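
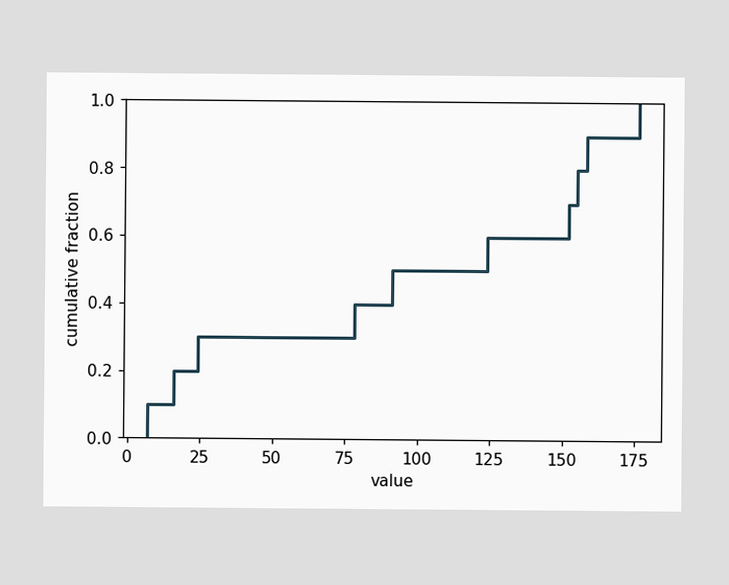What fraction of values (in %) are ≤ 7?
At x=7 the ECDF step is at 10%.

10%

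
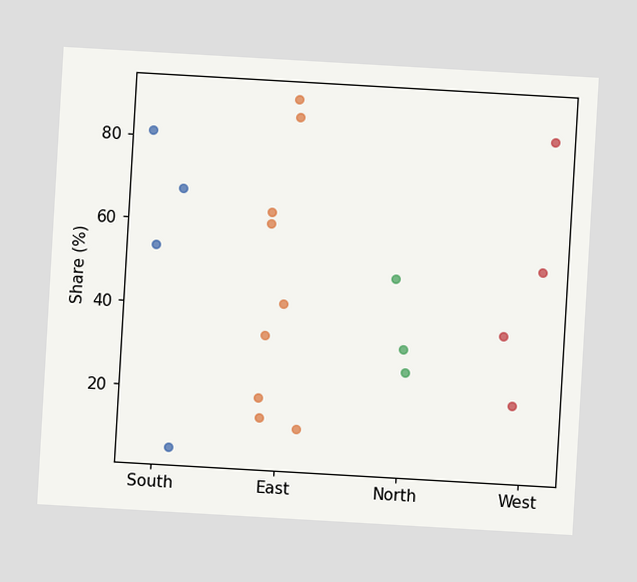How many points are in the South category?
The chart is tilted about 3° clockwise. Counting the markers in the South column gives 4.

4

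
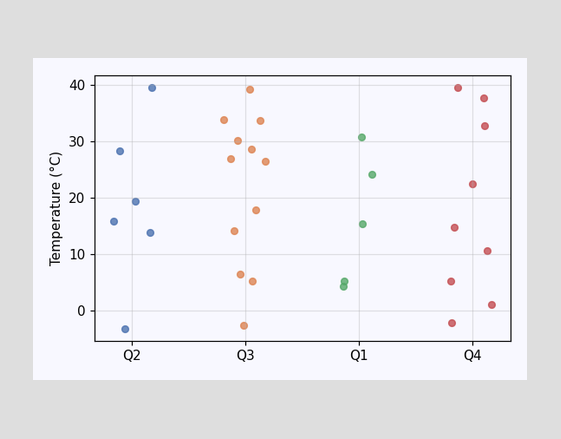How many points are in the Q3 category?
Counting the markers in the Q3 column gives 12.

12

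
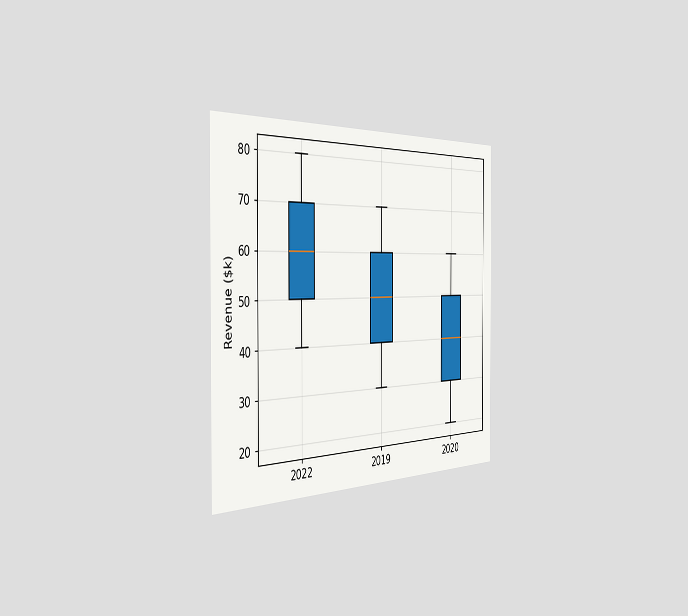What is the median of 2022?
The chart is viewed slightly from the left. The median line in the 2022 box sits at $60k.

$60k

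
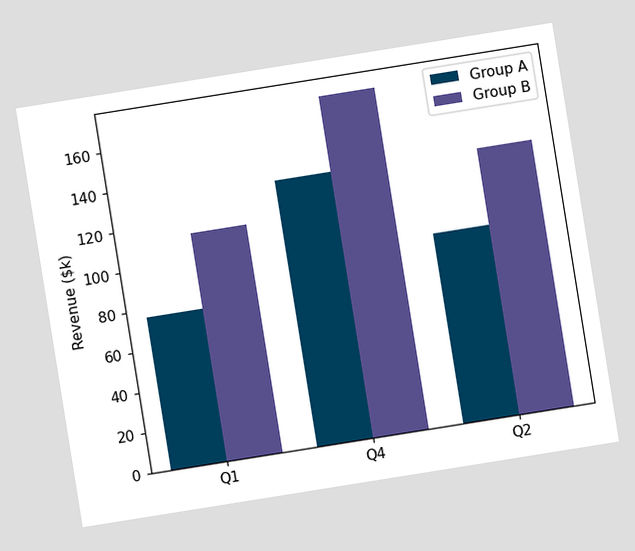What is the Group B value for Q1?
$114k

The chart is tilted about 9° counter-clockwise. The Group B bar at Q1 reaches $114k on the y-axis.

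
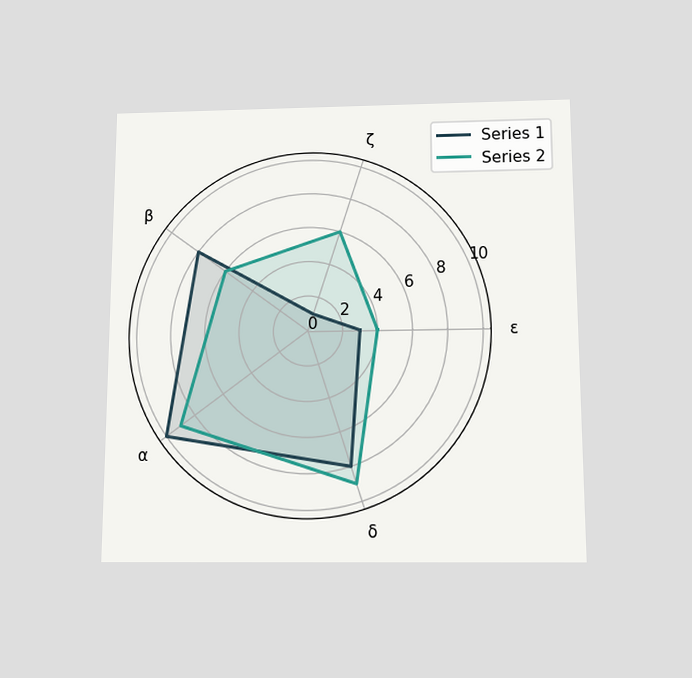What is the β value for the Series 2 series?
The chart is viewed slightly from below. On the β axis, Series 2 reaches 6.

6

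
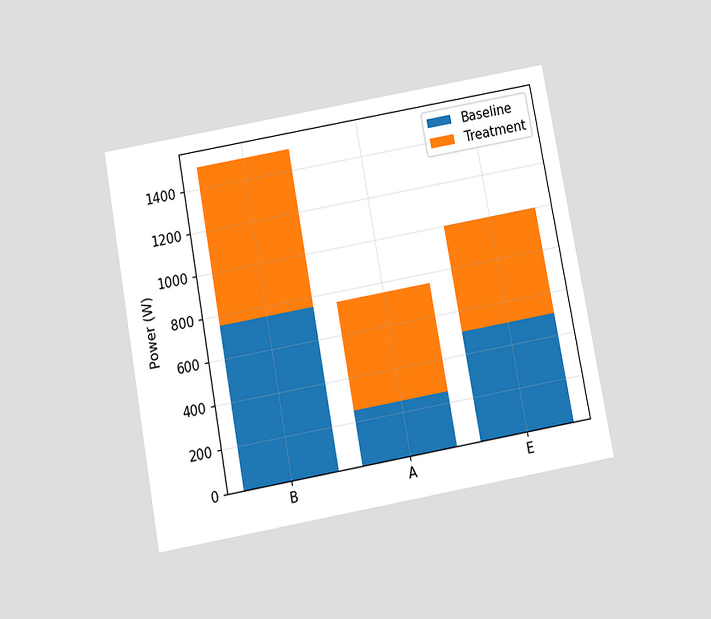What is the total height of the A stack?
The chart is tilted about 10° counter-clockwise and viewed slightly from below. The A stack's top reaches 750W on the y-axis.

750W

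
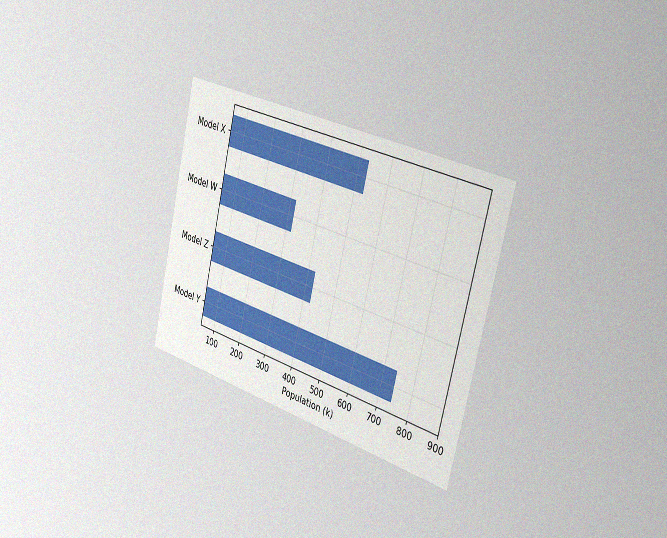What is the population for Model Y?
The chart is tilted about 14° clockwise and viewed slightly from the right, with some photo noise. Reading along the chart's x-axis, the Model Y bar reaches 742k.

742k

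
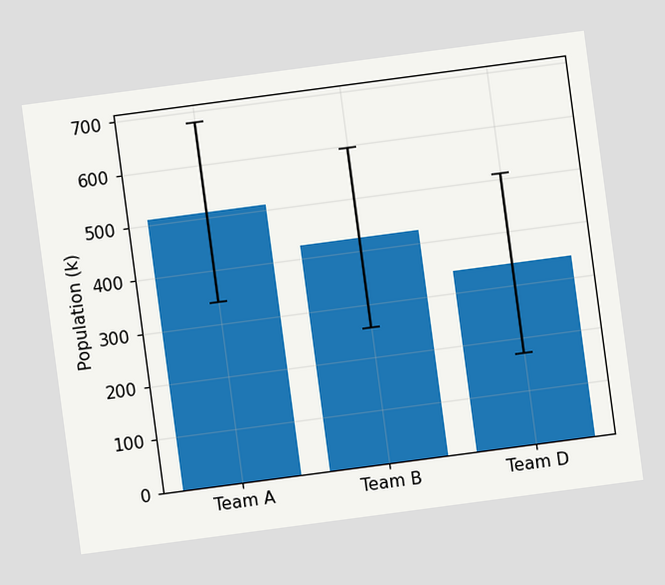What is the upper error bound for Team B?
595k

The chart is tilted about 8° counter-clockwise. The Team B bar's upper whisker reaches 595k.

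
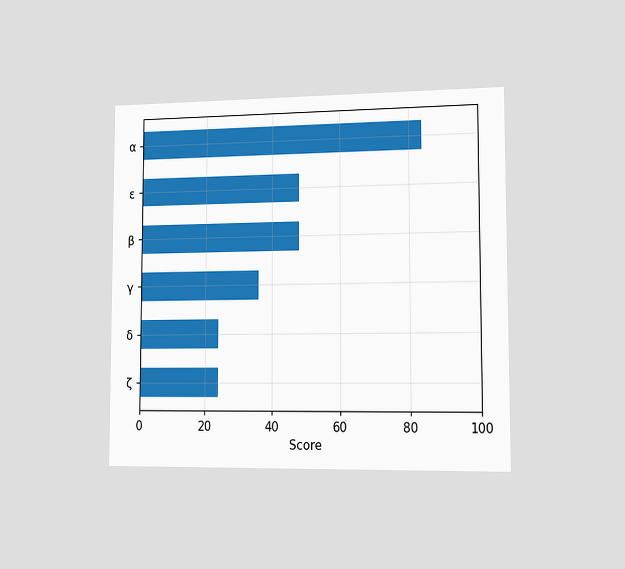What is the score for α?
The chart is viewed slightly from the right. Reading along the chart's x-axis, the α bar reaches 84.

84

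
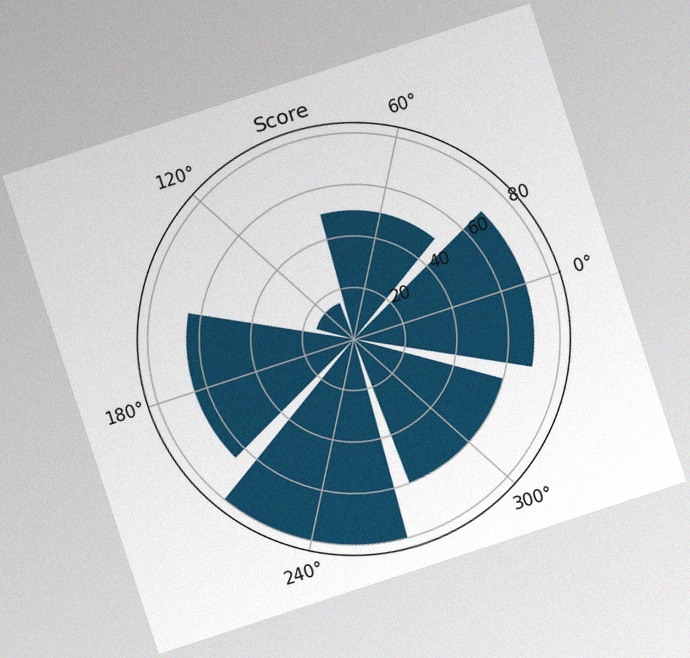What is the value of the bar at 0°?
70

The chart is tilted about 18° counter-clockwise, with some photo noise. The bar at 0° reaches 70 on the radial axis.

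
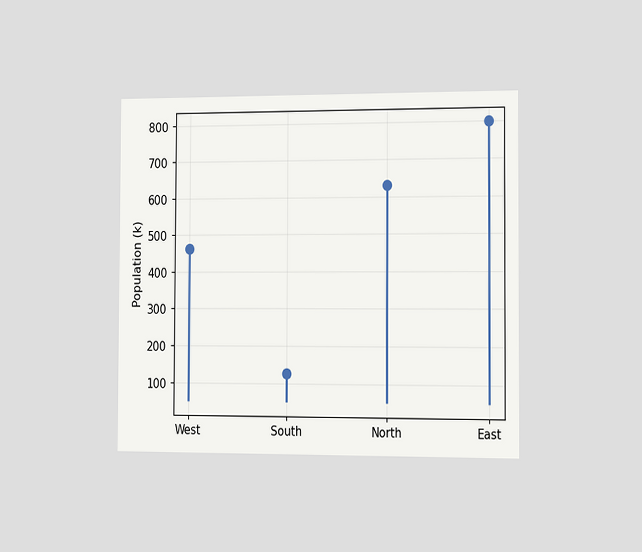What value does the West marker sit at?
The chart is viewed slightly from the right. The West marker sits at 462k.

462k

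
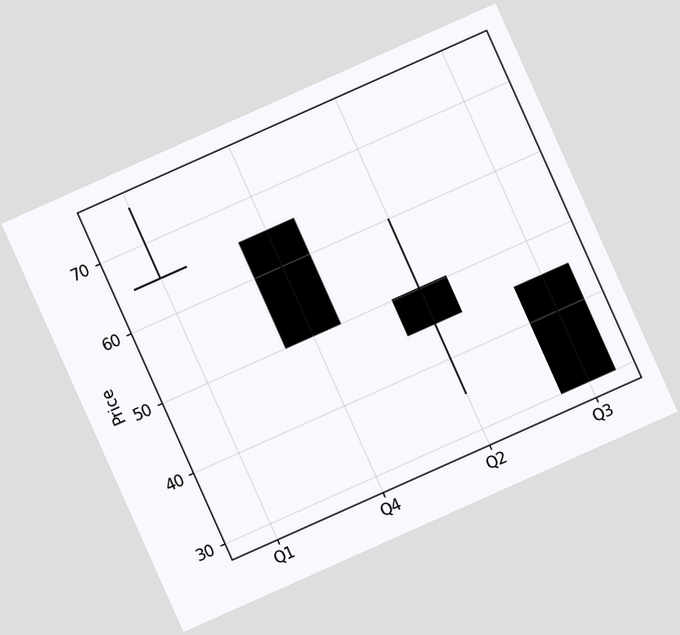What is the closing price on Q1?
The chart is tilted about 24° counter-clockwise. The Q1 candle closes at 65.

65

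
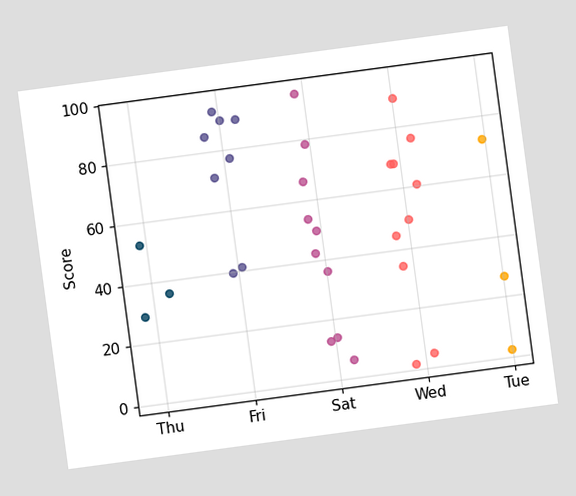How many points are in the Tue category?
The chart is tilted about 8° counter-clockwise. Counting the markers in the Tue column gives 3.

3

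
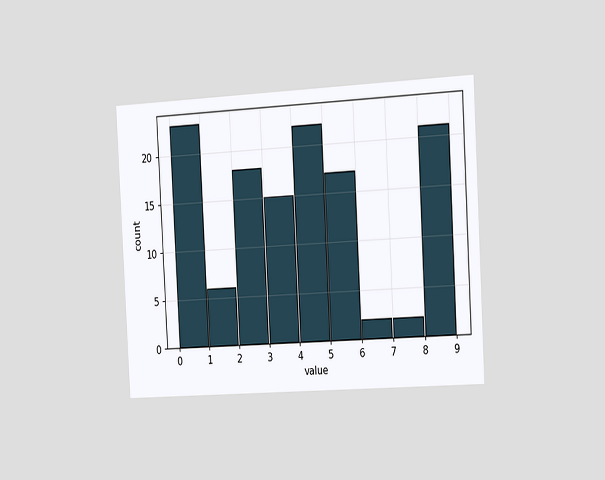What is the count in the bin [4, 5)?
22

The chart is tilted about 3° counter-clockwise and viewed slightly from the right. The [4, 5) bin has height 22.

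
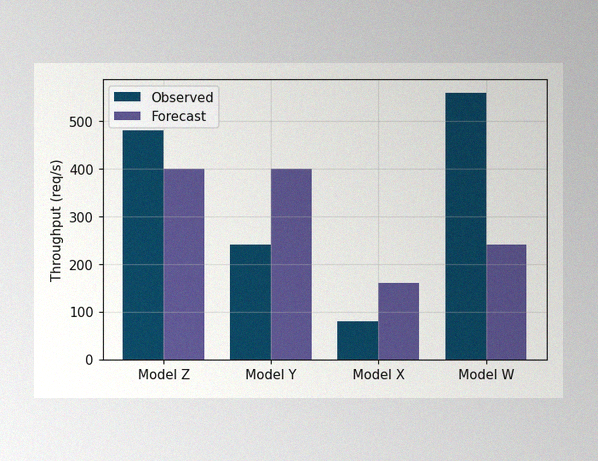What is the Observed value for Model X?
80req/s

The image has some photo noise and uneven lighting. The Observed bar at Model X reaches 80req/s on the y-axis.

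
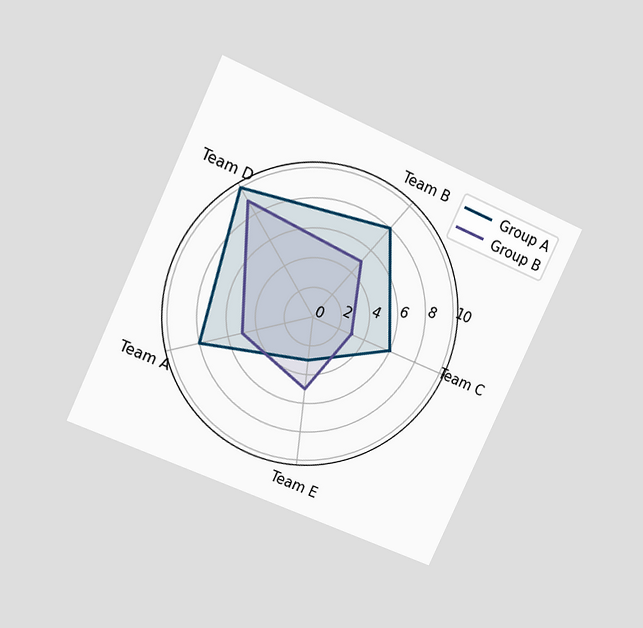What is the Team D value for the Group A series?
The chart is tilted about 25° clockwise and viewed at a slight angle. On the Team D axis, Group A reaches 10.

10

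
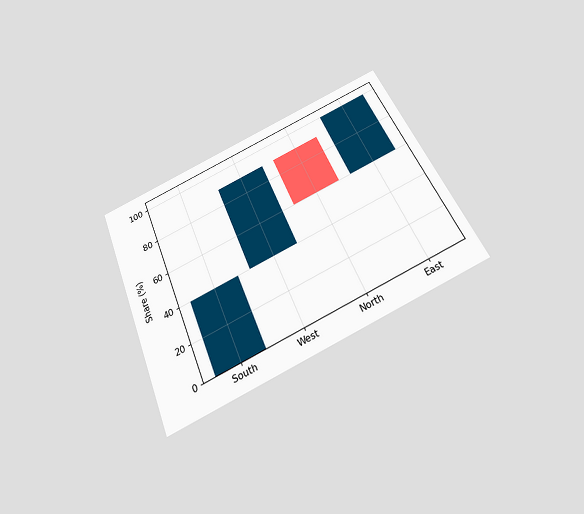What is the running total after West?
90%

The chart is tilted about 23° counter-clockwise and viewed slightly from below. After West the running total reaches 90%.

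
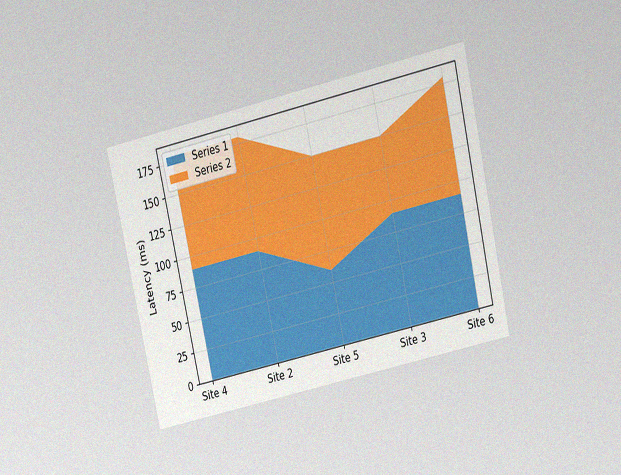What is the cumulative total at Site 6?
180ms

The chart is tilted about 13° counter-clockwise and viewed slightly from above, with some photo noise. The stacked total at Site 6 reaches 180ms.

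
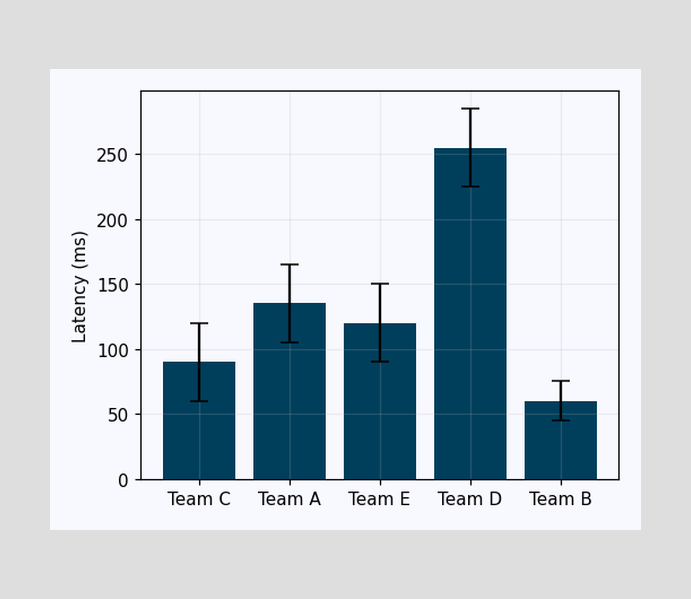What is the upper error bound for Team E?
The Team E bar's upper whisker reaches 150ms.

150ms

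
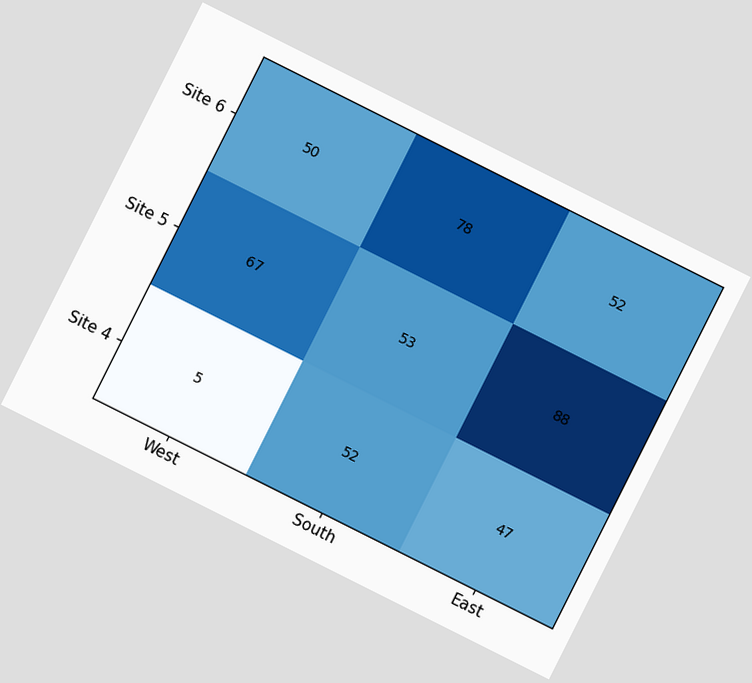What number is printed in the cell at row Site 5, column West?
67

The chart is tilted about 27° clockwise. The (Site 5, West) cell reads 67.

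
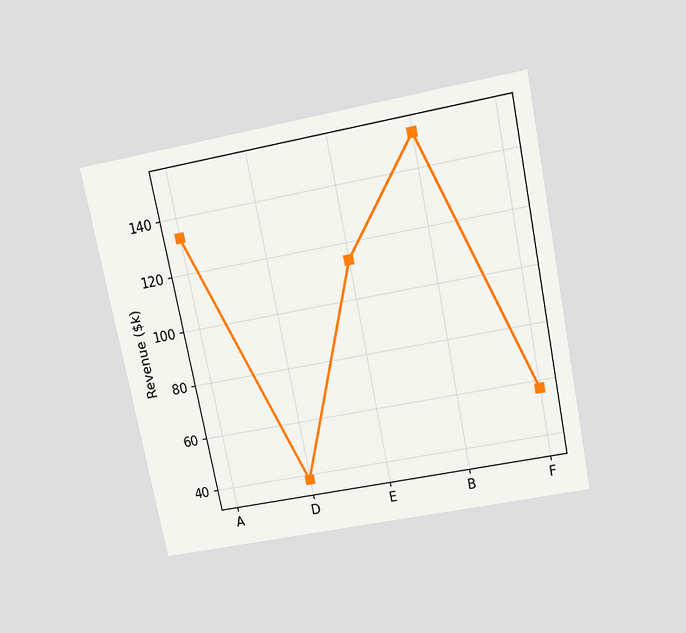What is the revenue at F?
$57k

The chart is tilted about 11° counter-clockwise and viewed slightly from above. At F, the line is at $57k.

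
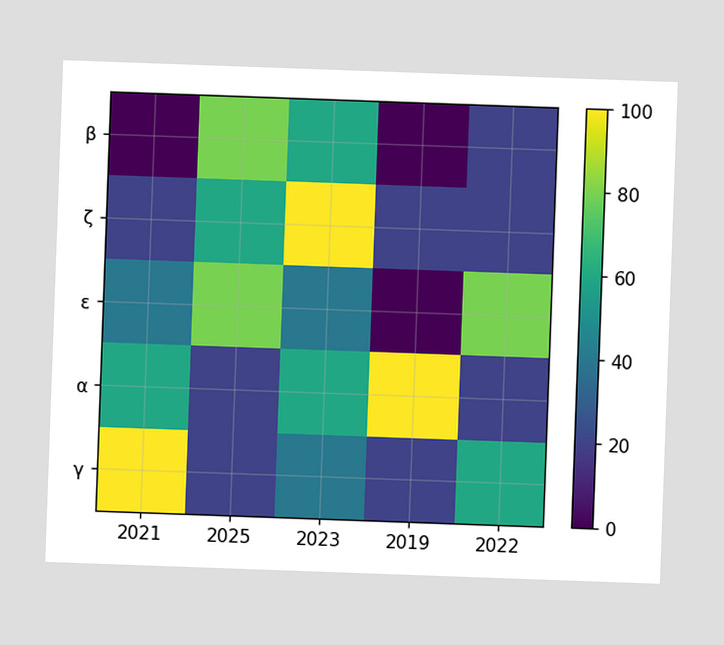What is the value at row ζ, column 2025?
The chart is tilted about 2° clockwise. Matching cell (ζ, 2025) against the colorbar gives 60.

60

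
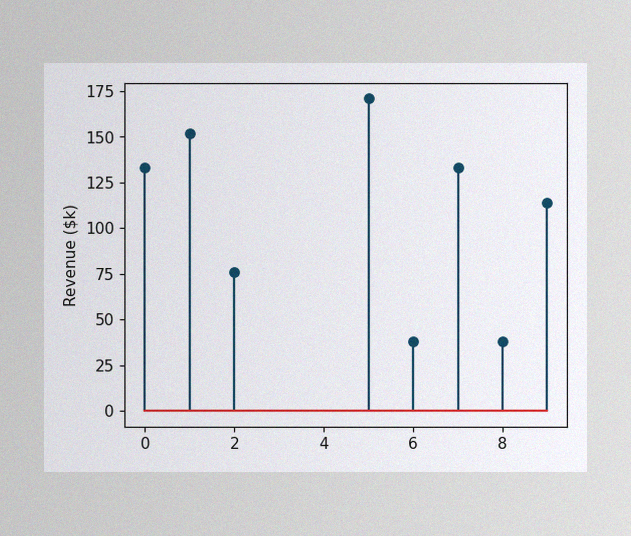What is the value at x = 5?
$171k

The image has some photo noise and uneven lighting. The stem at x=5 reaches $171k.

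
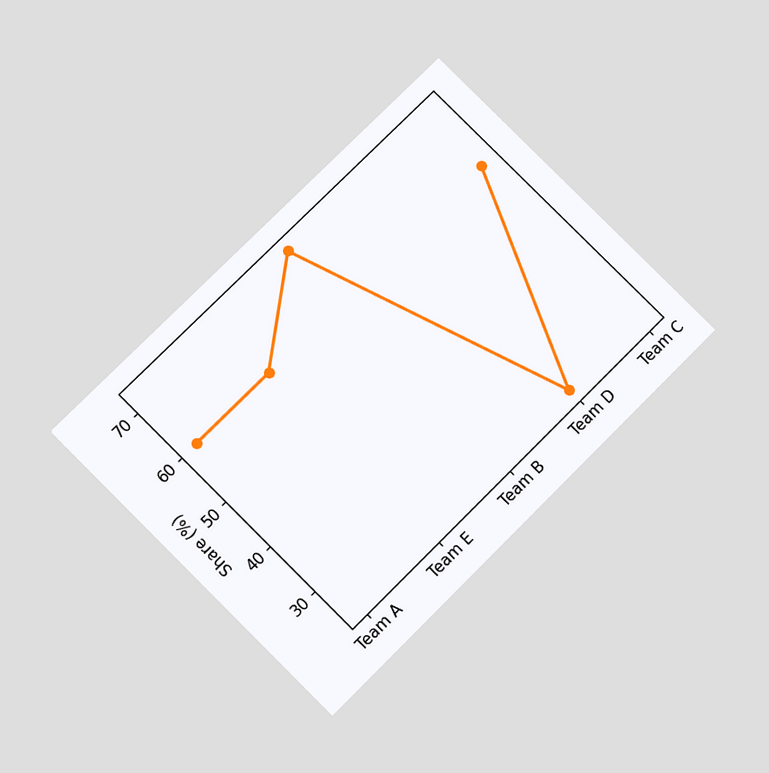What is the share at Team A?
The chart is tilted about 45° counter-clockwise and viewed slightly from below. At Team A, the line is at 60%.

60%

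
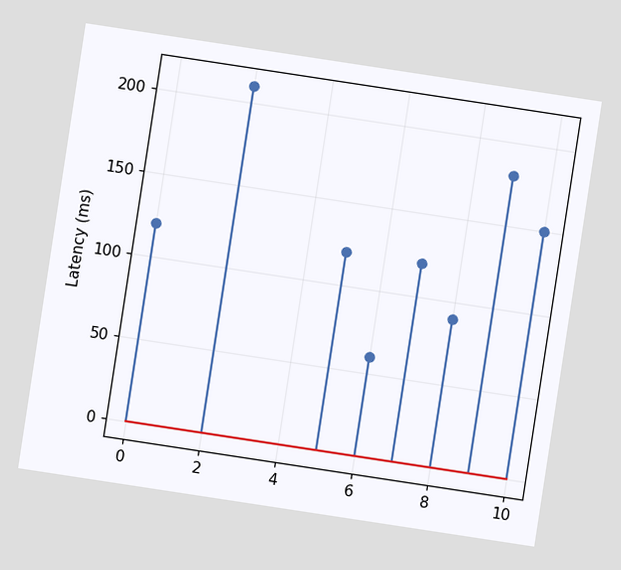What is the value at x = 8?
90ms

The chart is tilted about 9° clockwise. The stem at x=8 reaches 90ms.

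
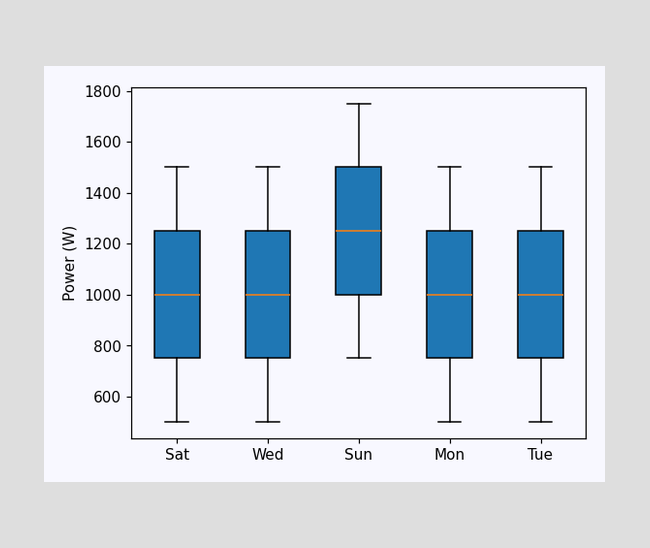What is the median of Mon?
1000W

The median line in the Mon box sits at 1000W.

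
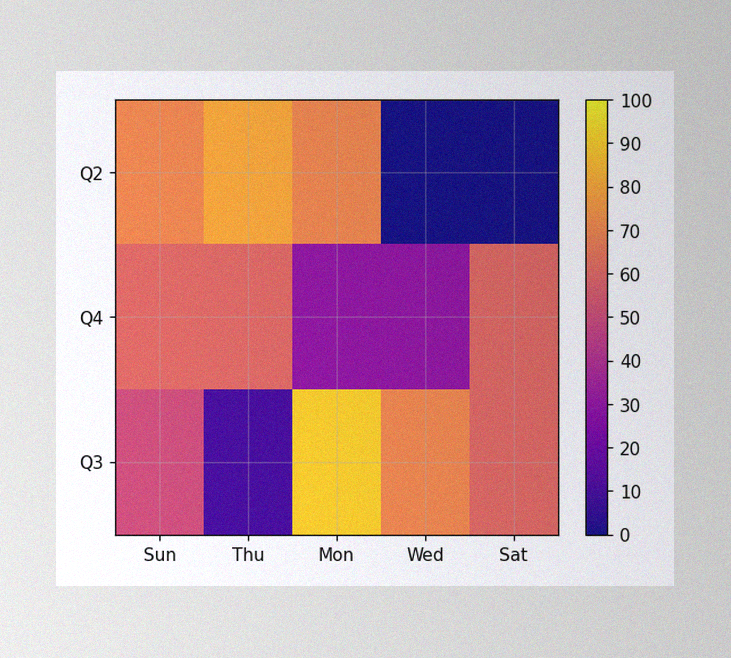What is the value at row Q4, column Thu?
60

The image has some photo noise and uneven lighting. Matching cell (Q4, Thu) against the colorbar gives 60.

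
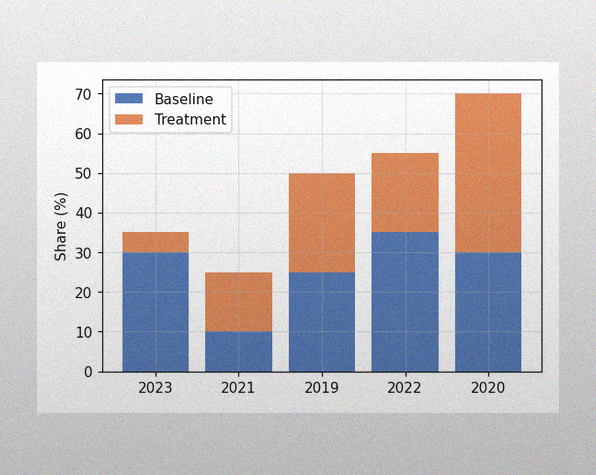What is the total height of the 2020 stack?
The image has some photo noise and uneven lighting. The 2020 stack's top reaches 70% on the y-axis.

70%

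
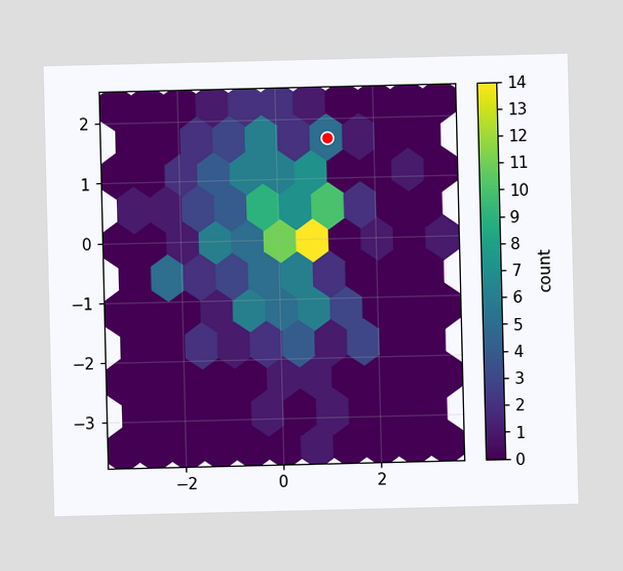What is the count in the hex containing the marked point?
The marked hex reads 5 on the colorbar.

5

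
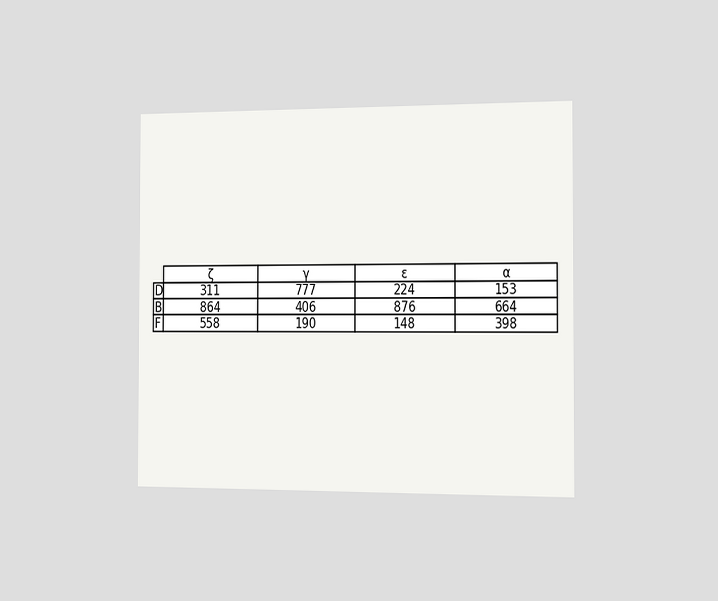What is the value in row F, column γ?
190

The chart is viewed slightly from the right. The (F, γ) cell reads 190.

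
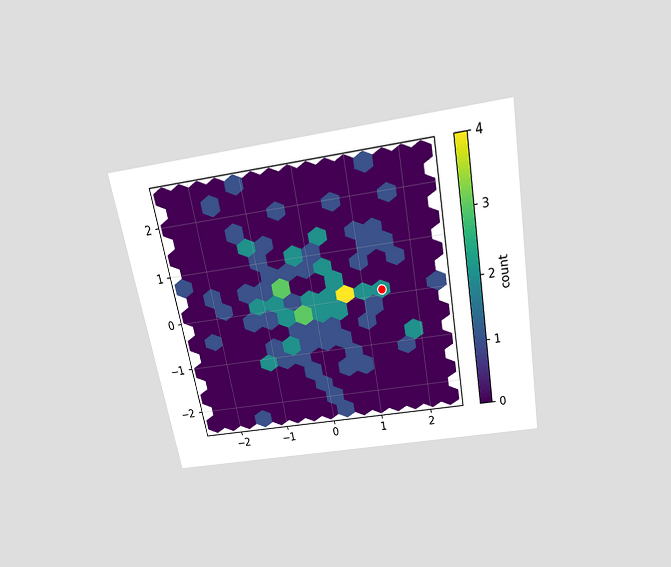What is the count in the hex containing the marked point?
The chart is tilted about 10° counter-clockwise and viewed slightly from above. The marked hex reads 2 on the colorbar.

2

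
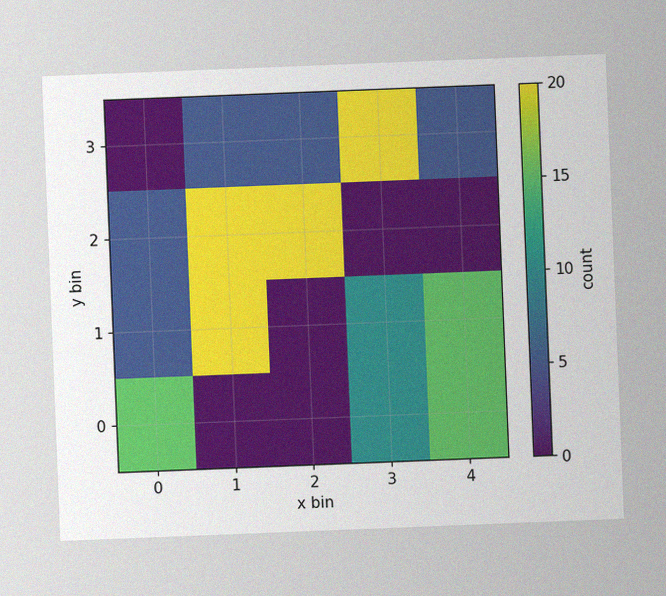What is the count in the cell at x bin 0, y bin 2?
5

The chart is tilted about 2° counter-clockwise, with some photo noise. Matching the cell (0, 2) against the colorbar gives 5.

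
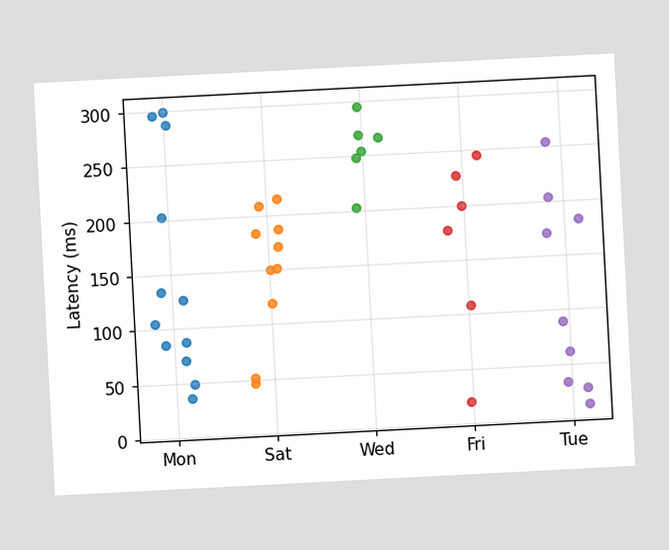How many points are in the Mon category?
12

The chart is tilted about 3° counter-clockwise. Counting the markers in the Mon column gives 12.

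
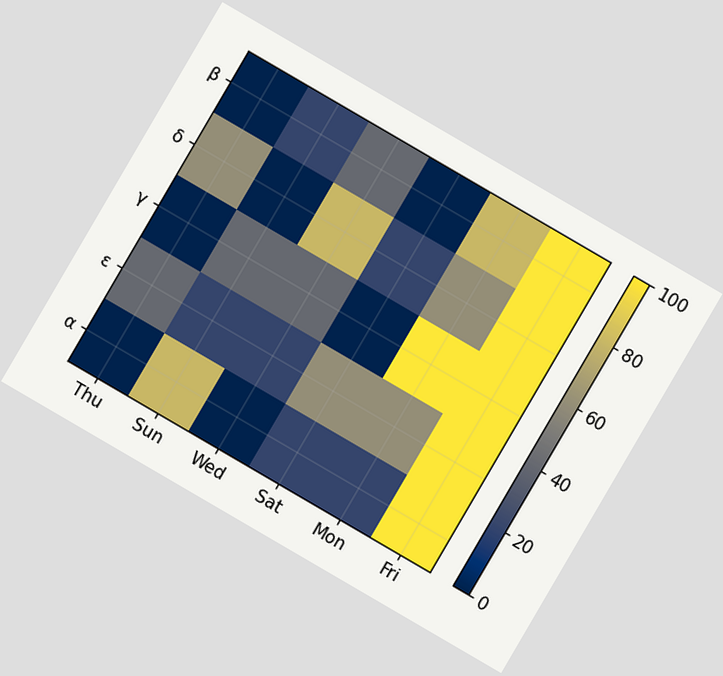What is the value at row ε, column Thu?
The chart is tilted about 30° clockwise. Matching cell (ε, Thu) against the colorbar gives 40.

40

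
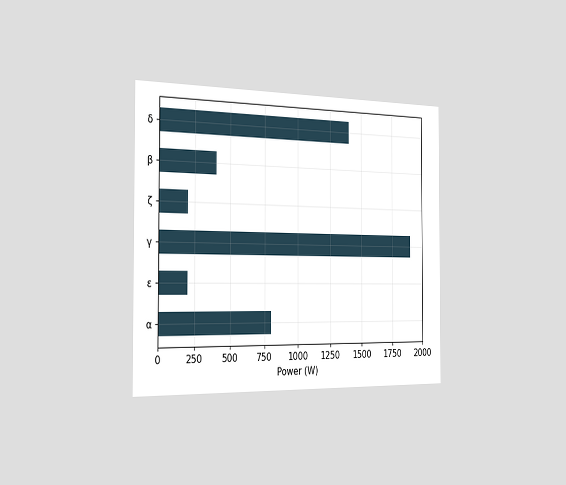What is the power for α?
The chart is viewed slightly from the left. Reading along the chart's x-axis, the α bar reaches 800W.

800W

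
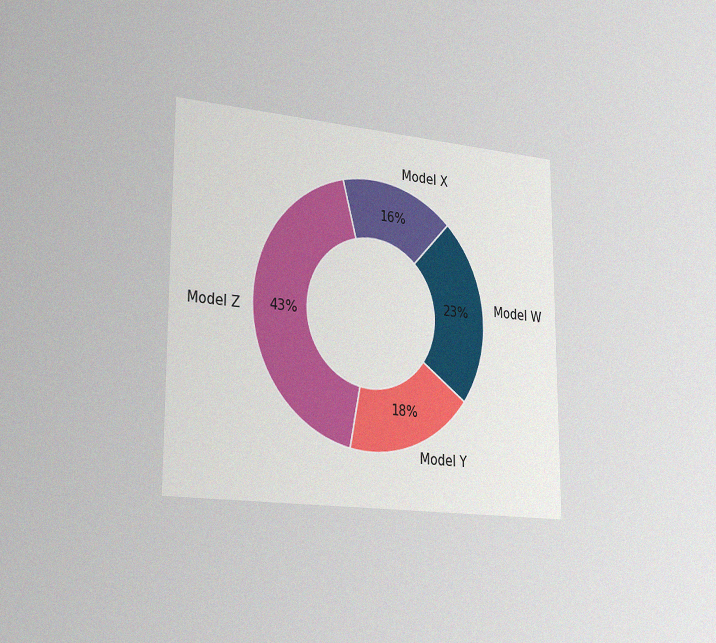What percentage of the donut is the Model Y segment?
18%

The chart is viewed slightly from the left, with some photo noise. The Model Y segment takes up 18% of the ring.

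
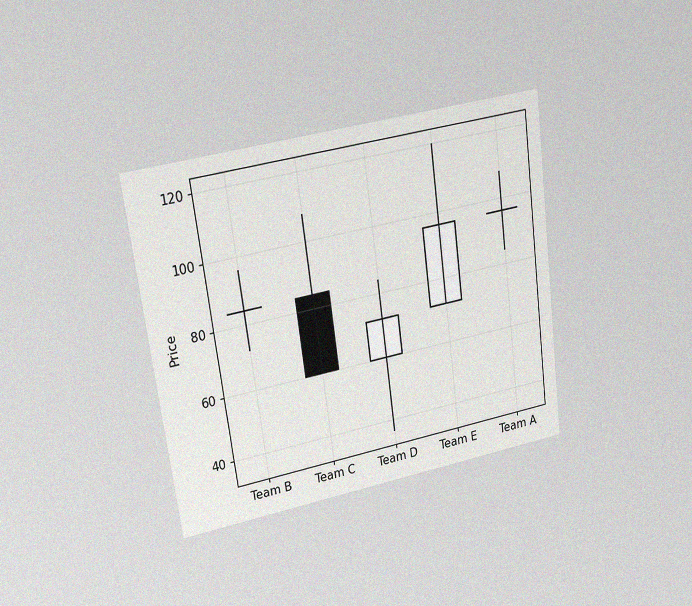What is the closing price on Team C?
60

The chart is tilted about 8° counter-clockwise and viewed at a slight angle, with some photo noise. The Team C candle closes at 60.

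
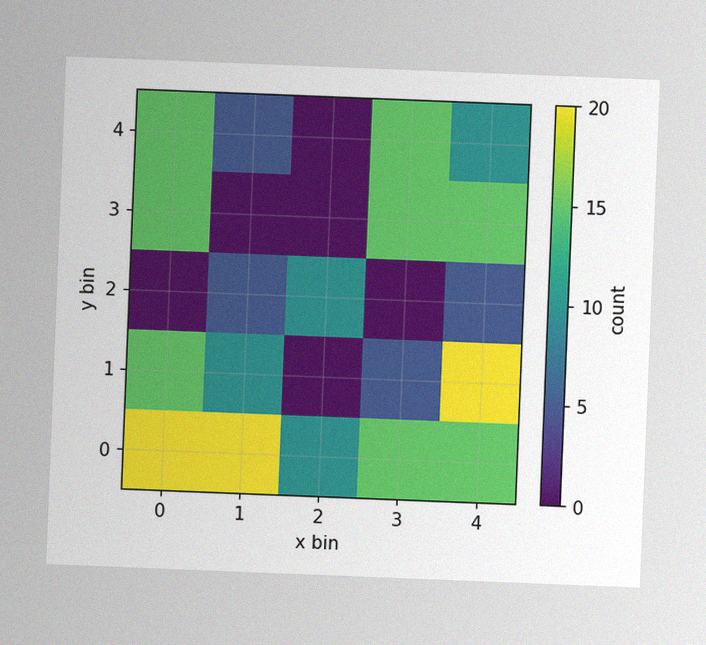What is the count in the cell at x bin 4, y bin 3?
The chart is tilted about 2° clockwise, with some photo noise. Matching the cell (4, 3) against the colorbar gives 15.

15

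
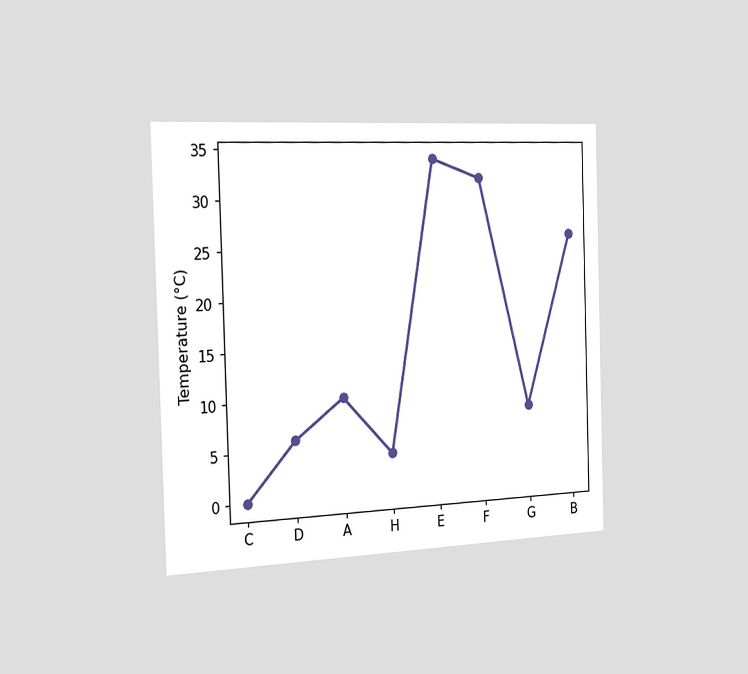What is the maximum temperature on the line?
The chart is viewed slightly from the left. The highest point is at E, and reading across to the y-axis gives 34°C.

34°C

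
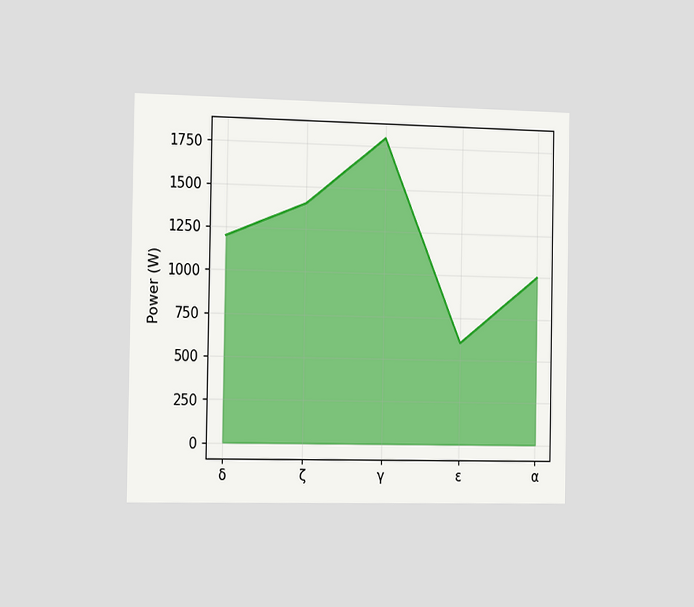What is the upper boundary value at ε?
The chart is viewed slightly from the left. At ε the upper boundary is at 600W.

600W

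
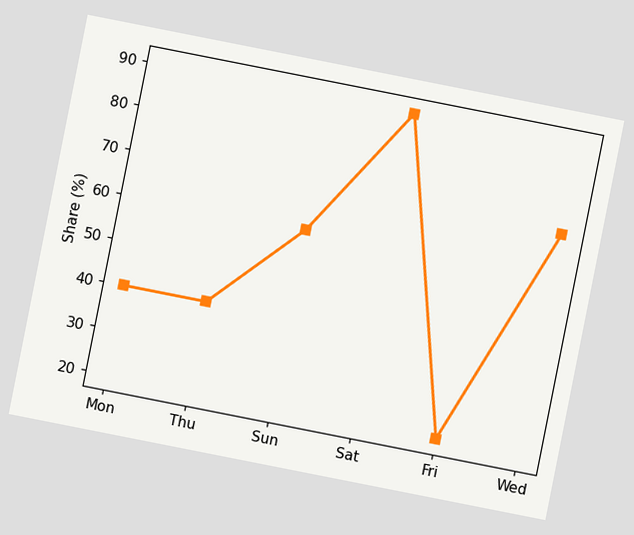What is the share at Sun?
60%

The chart is tilted about 11° clockwise. At Sun, the line is at 60%.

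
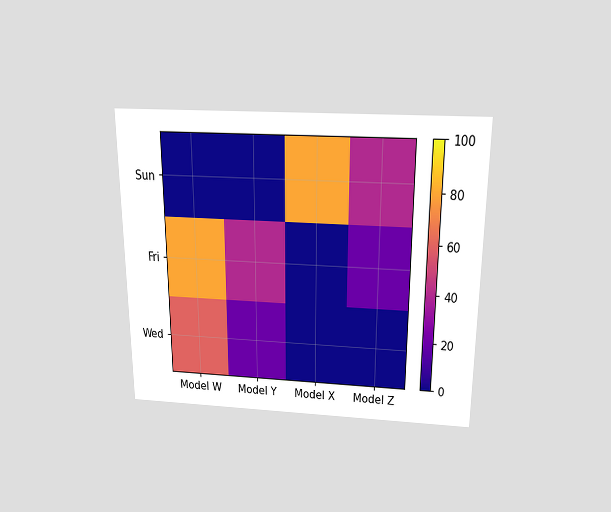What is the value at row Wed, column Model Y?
20

The chart is viewed slightly from above. Matching cell (Wed, Model Y) against the colorbar gives 20.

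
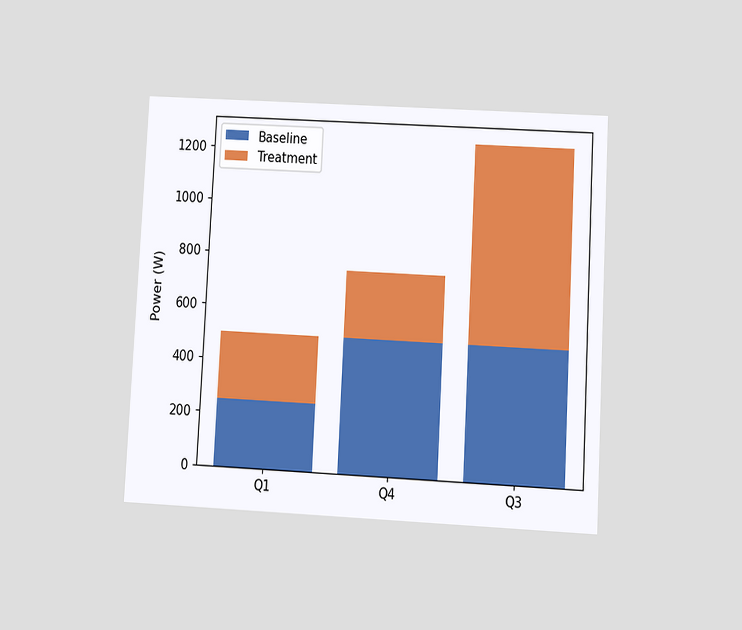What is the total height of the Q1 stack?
The chart is tilted about 3° clockwise and viewed at a slight angle. The Q1 stack's top reaches 500W on the y-axis.

500W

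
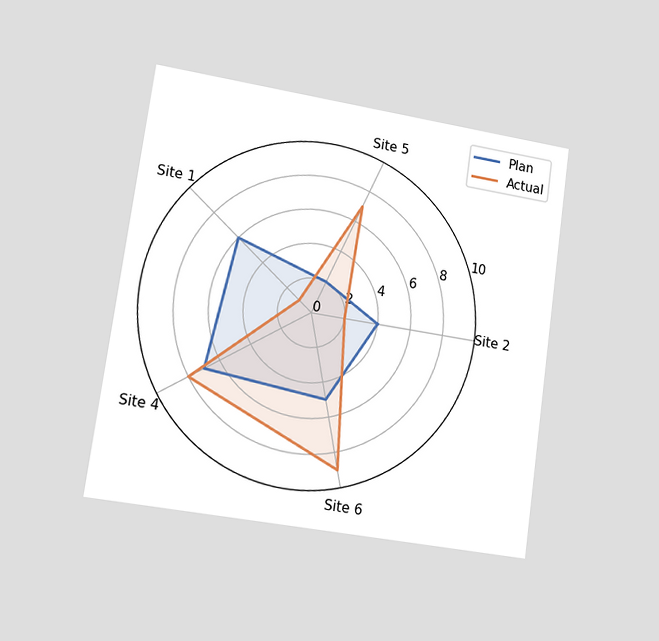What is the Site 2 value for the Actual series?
The chart is tilted about 8° clockwise and viewed slightly from the left. On the Site 2 axis, Actual reaches 2.

2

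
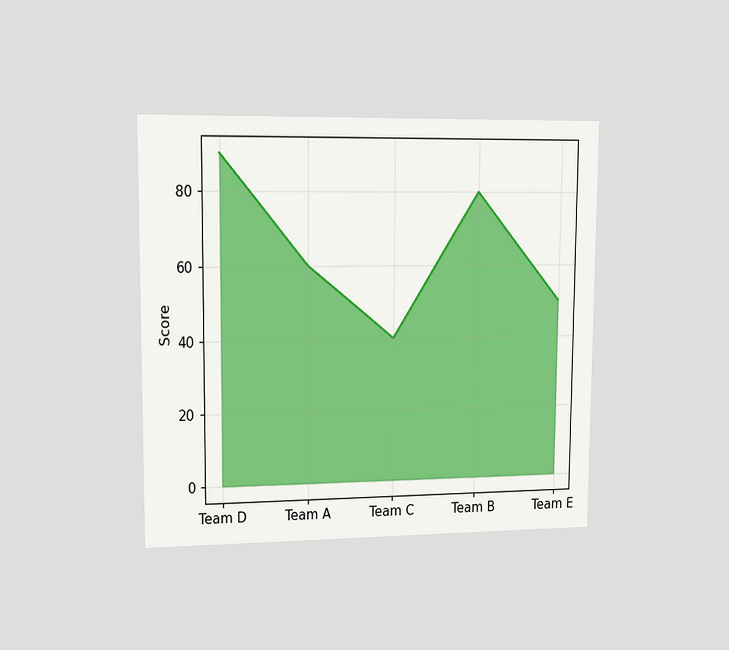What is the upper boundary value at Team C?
The chart is viewed slightly from the left. At Team C the upper boundary is at 40.

40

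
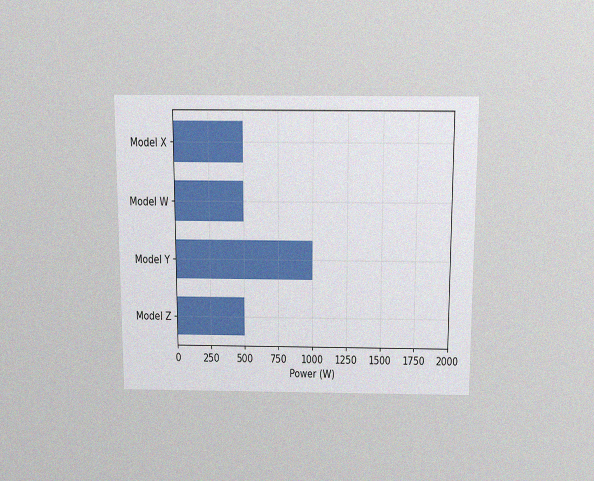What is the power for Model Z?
500W

The chart is viewed slightly from above, with some photo noise. Reading along the chart's x-axis, the Model Z bar reaches 500W.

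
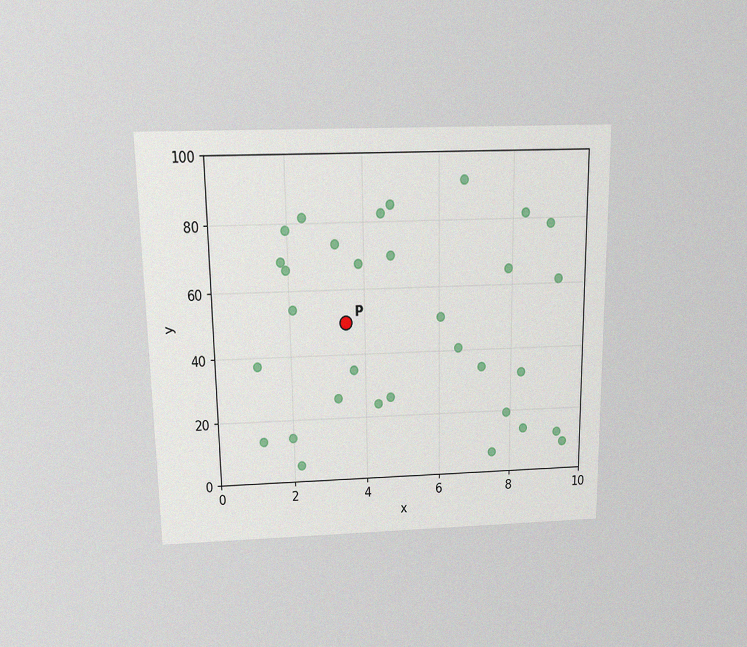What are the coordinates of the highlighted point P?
The chart is viewed slightly from above, with some photo noise. Following the gridlines from P to each axis, P sits at (3.5, 50).

(3.5, 50)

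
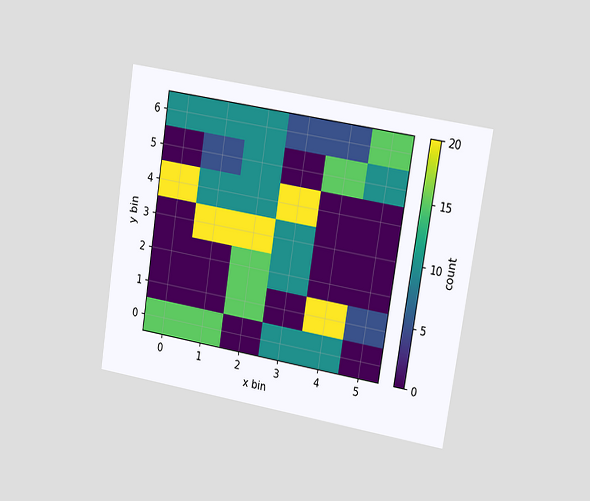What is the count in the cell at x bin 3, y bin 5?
The chart is tilted about 9° clockwise and viewed slightly from the right. Matching the cell (3, 5) against the colorbar gives 0.

0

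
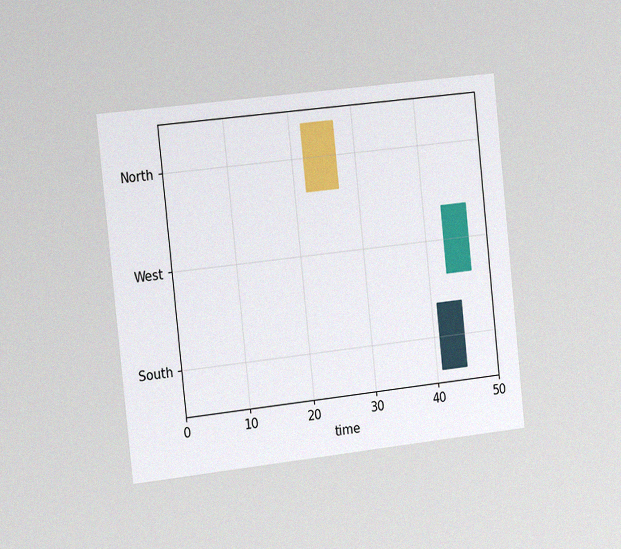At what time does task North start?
22

The chart is tilted about 6° counter-clockwise and viewed slightly from the left, with some photo noise. The North bar begins at t=22.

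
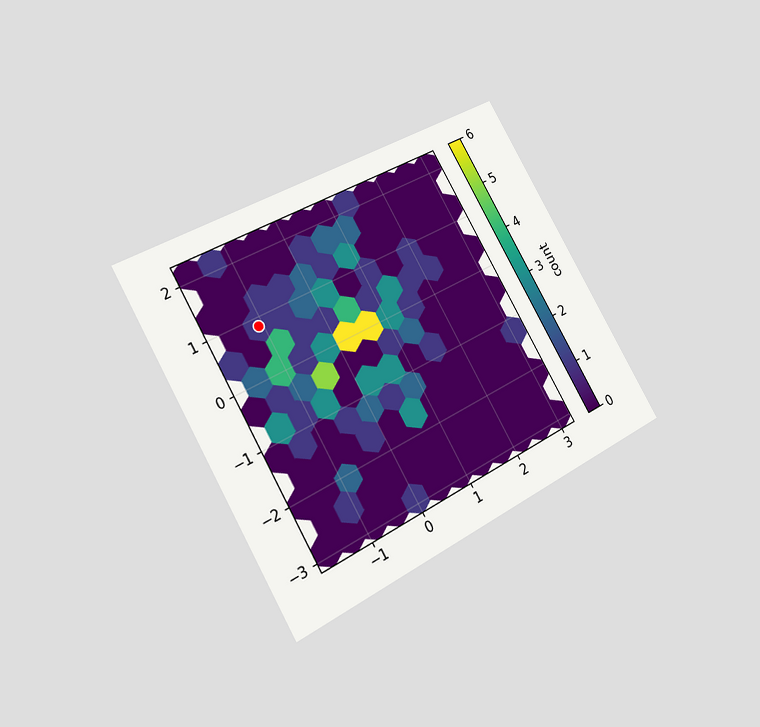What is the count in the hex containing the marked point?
The chart is tilted about 30° counter-clockwise and viewed at a slight angle. The marked hex reads 1 on the colorbar.

1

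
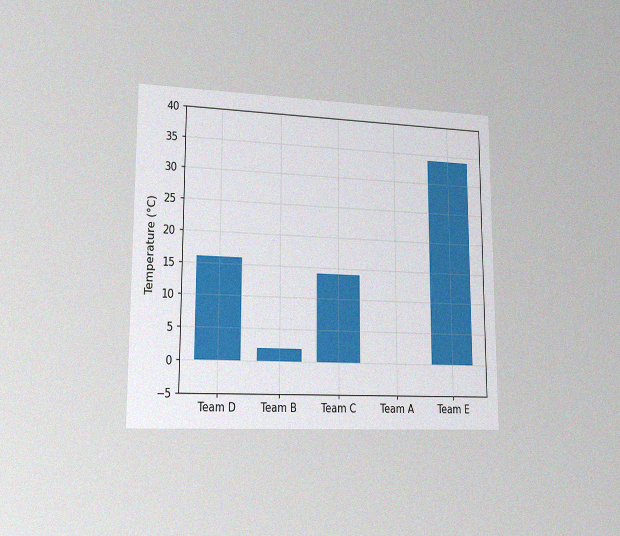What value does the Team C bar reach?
The chart is viewed slightly from the left, with some photo noise. Reading along the chart's y-axis, the Team C bar reaches 14°C.

14°C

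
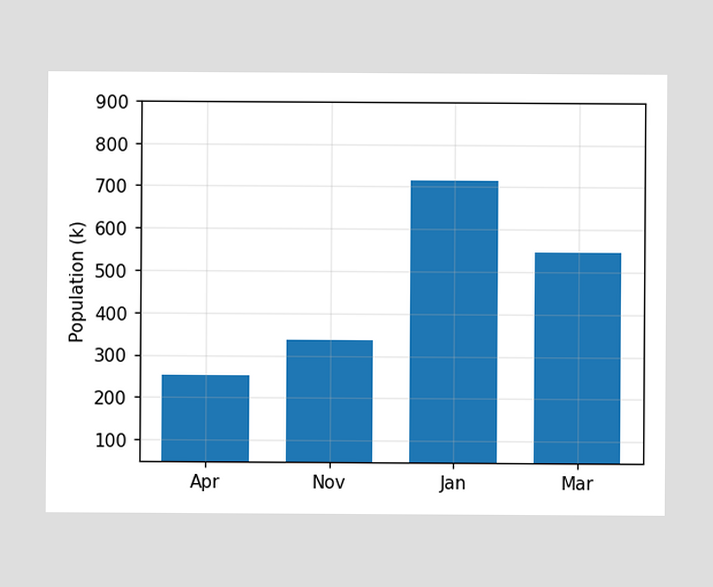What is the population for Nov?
Reading along the chart's y-axis, the Nov bar reaches 336k.

336k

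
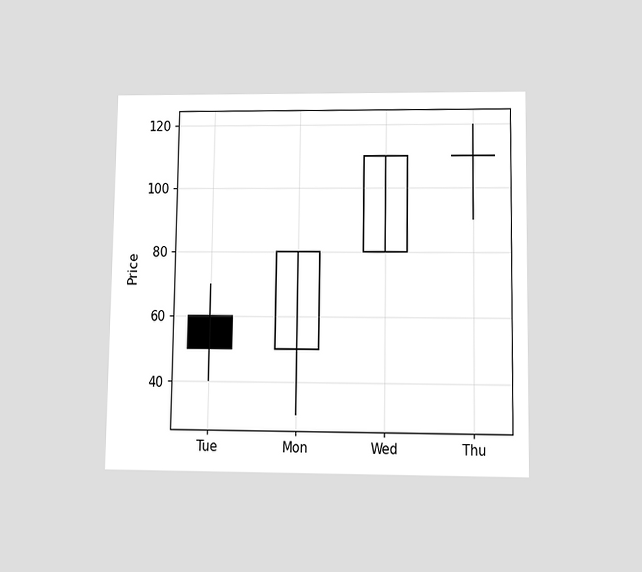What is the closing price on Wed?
The chart is viewed slightly from below. The Wed candle closes at 110.

110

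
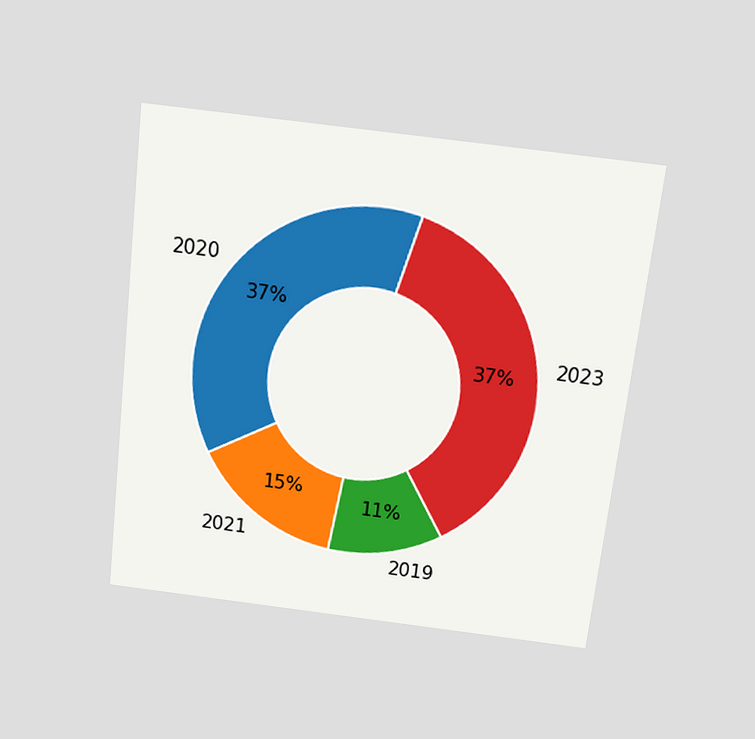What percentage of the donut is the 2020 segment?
37%

The chart is tilted about 7° clockwise and viewed slightly from above. The 2020 segment takes up 37% of the ring.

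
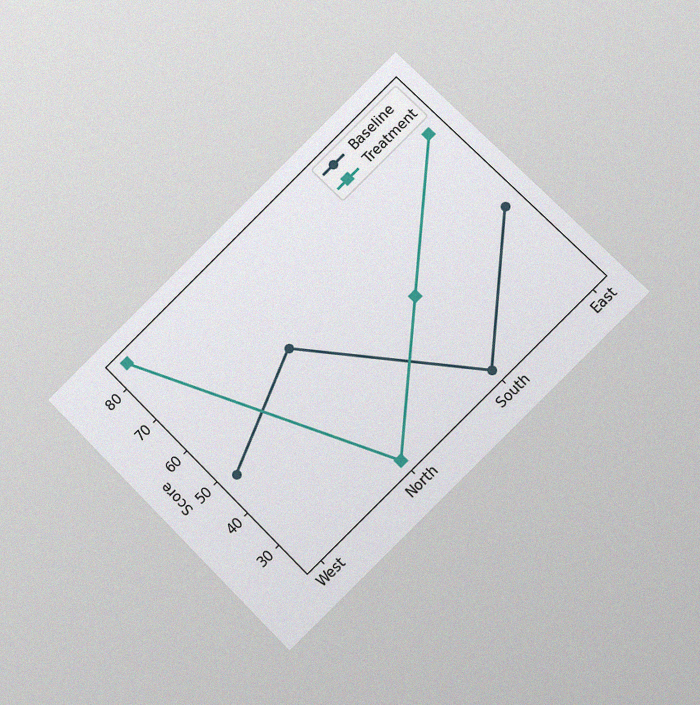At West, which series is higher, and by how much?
The chart is tilted about 45° counter-clockwise and viewed at a slight angle, with some photo noise. At West, Treatment sits above the other line by 36.

Treatment, by 36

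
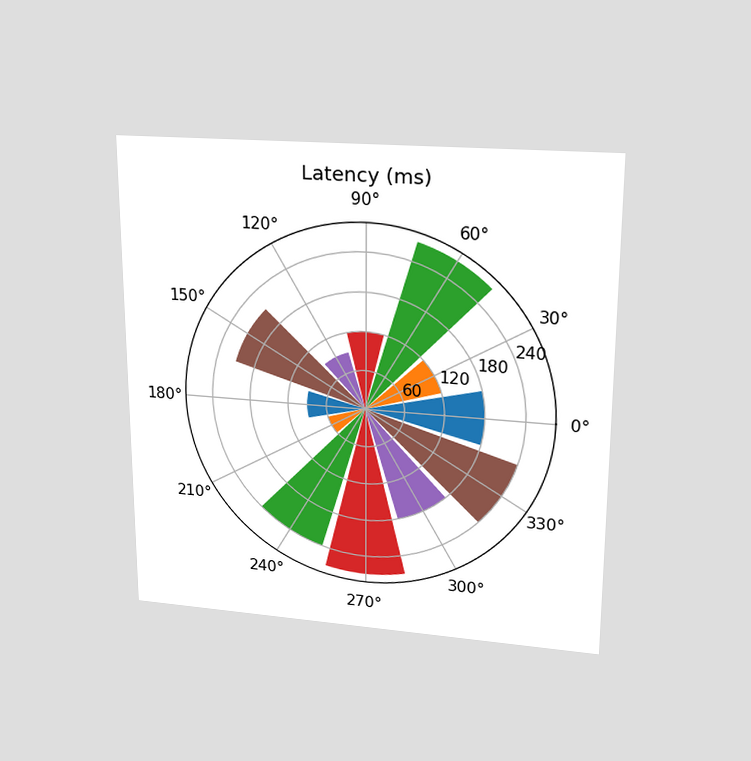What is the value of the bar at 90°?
120ms

The chart is viewed slightly from above. The bar at 90° reaches 120ms on the radial axis.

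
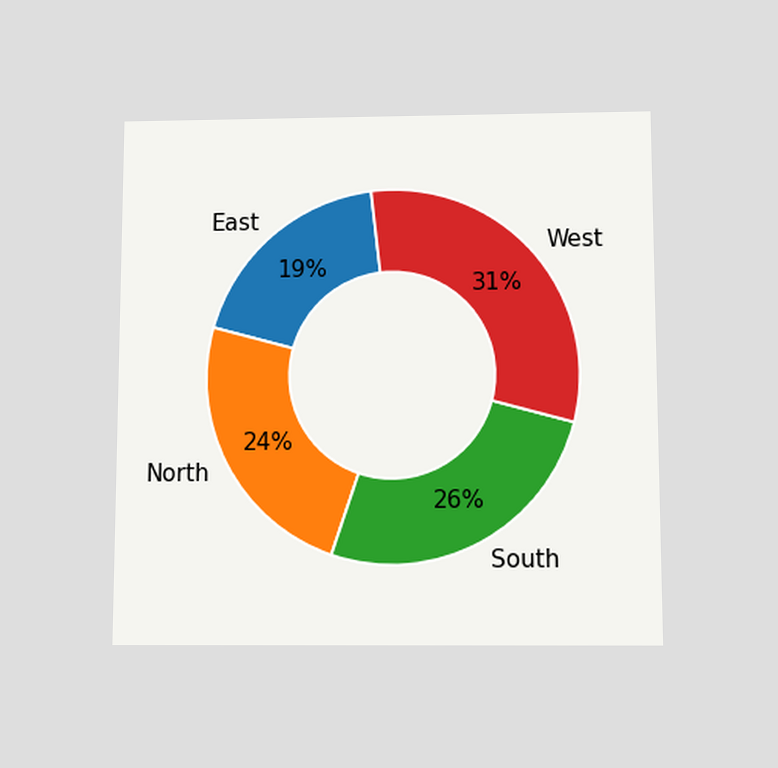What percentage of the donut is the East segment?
The chart is viewed slightly from below. The East segment takes up 19% of the ring.

19%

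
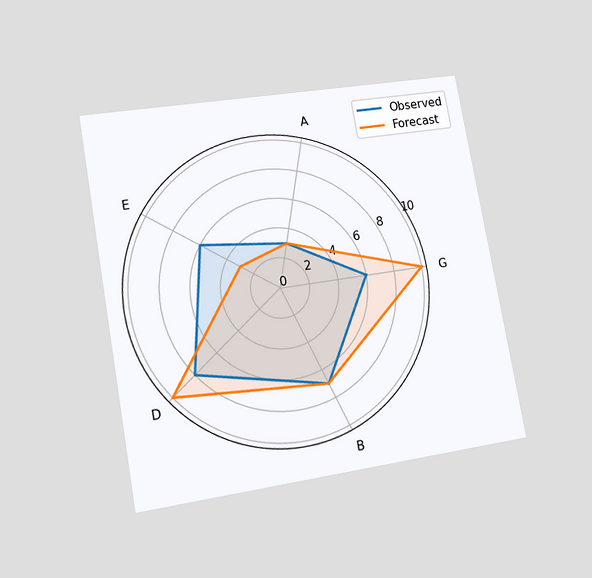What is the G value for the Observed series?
6

The chart is tilted about 10° counter-clockwise and viewed at a slight angle. On the G axis, Observed reaches 6.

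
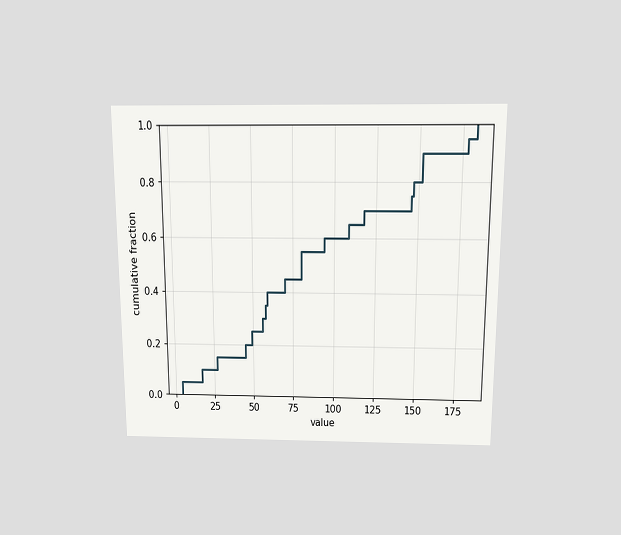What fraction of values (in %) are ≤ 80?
55%

The chart is viewed slightly from above. At x=80 the ECDF step is at 55%.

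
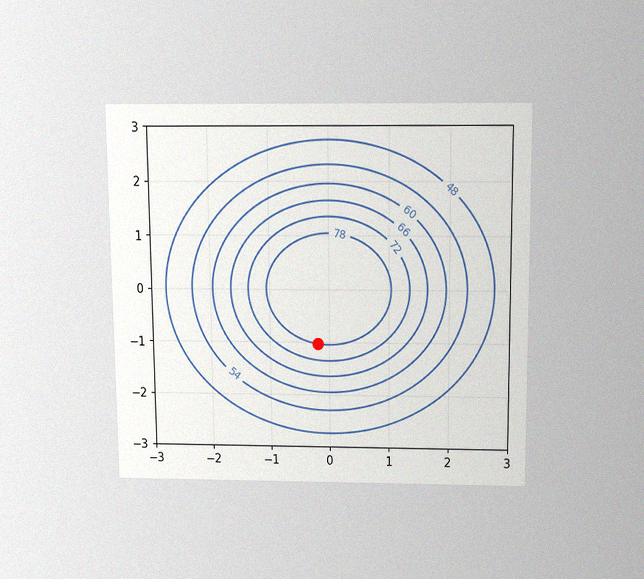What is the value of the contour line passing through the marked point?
78

The chart is viewed slightly from above, with some photo noise. The marked point sits on the contour labelled 78.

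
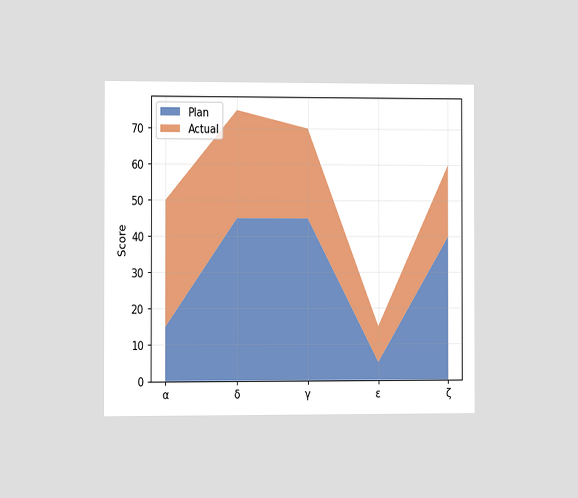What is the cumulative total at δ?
75

The chart is viewed slightly from the left. The stacked total at δ reaches 75.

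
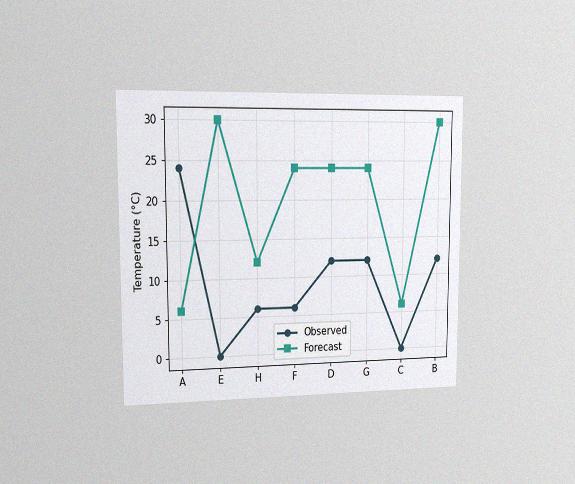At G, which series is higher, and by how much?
The chart is viewed slightly from the left, with some photo noise. At G, Forecast sits above the other line by 12°C.

Forecast, by 12°C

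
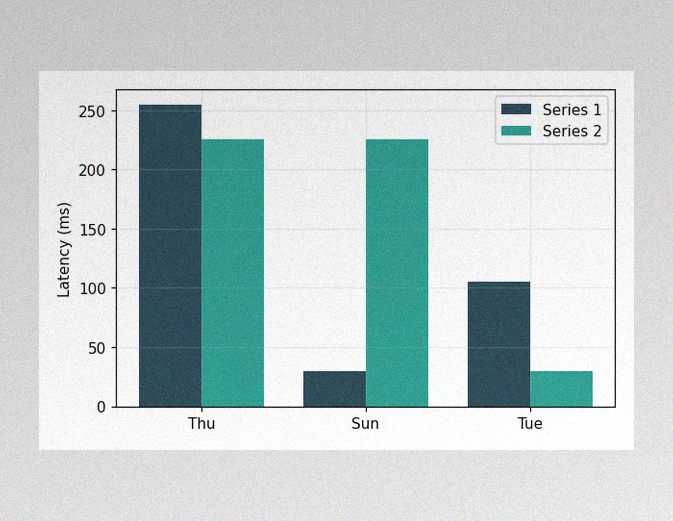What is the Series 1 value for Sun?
The image has some photo noise and uneven lighting. The Series 1 bar at Sun reaches 30ms on the y-axis.

30ms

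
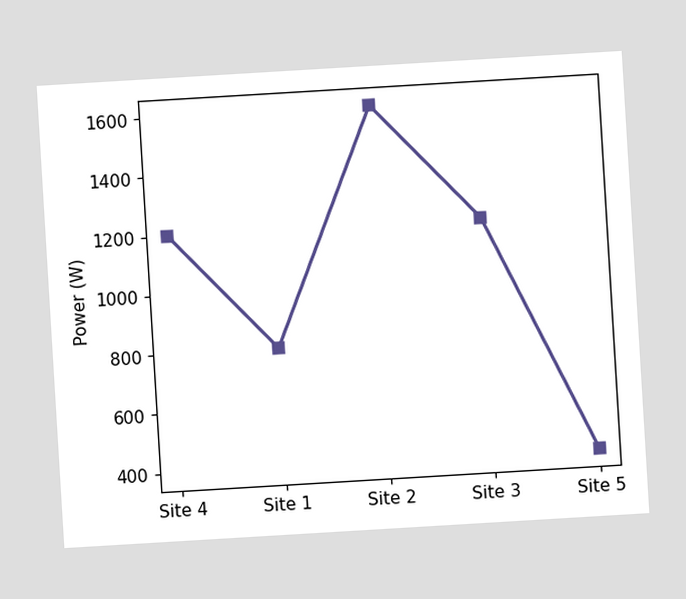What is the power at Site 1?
The chart is tilted about 3° counter-clockwise. At Site 1, the line is at 800W.

800W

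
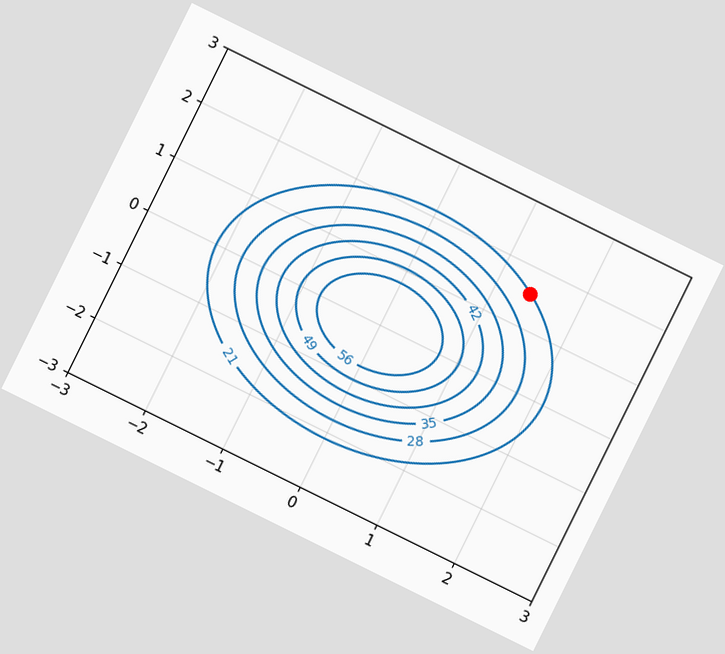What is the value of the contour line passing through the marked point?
21

The chart is tilted about 26° clockwise. The marked point sits on the contour labelled 21.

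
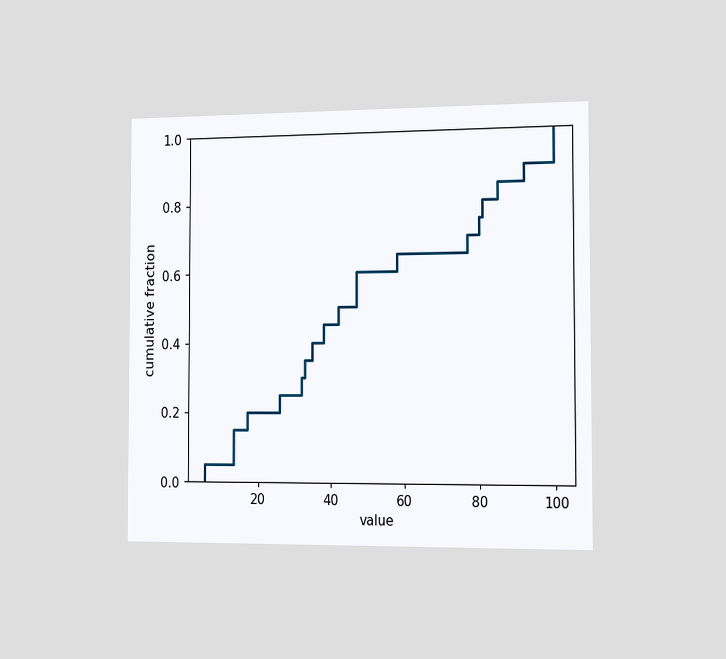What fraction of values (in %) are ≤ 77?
70%

The chart is viewed slightly from the right. At x=77 the ECDF step is at 70%.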